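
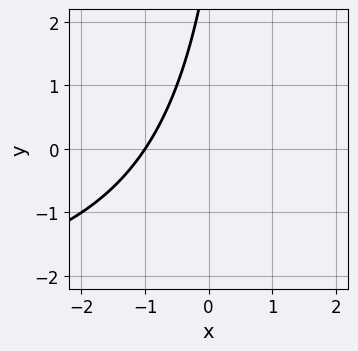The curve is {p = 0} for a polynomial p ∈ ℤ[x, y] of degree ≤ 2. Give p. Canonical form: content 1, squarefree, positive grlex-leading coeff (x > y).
(a) deg p = 2. No degree-1 curve has this shape.
(b) Observable constraints: the curve avoids every integer y-axis point in the box; it crosses the x-axis at the gridline x = -1.
(c) The integer polynomial consistent with all of this is the stated p.

x*y + 3*x - y + 3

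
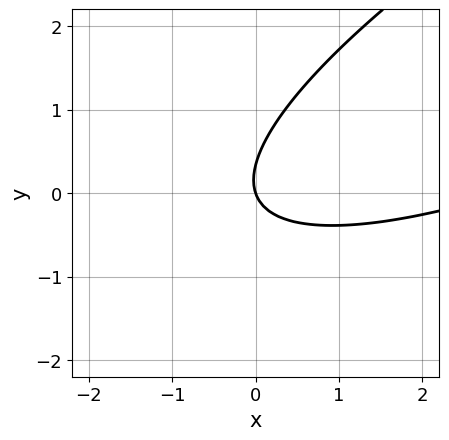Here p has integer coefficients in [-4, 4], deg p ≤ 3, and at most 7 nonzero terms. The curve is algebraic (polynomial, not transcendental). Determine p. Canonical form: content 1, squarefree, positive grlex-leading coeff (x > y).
First, the degree is 2 — the shape is more complex than any degree-1 curve.
Then, checking where it meets the axes: it meets the x-axis at x = 0 (among the integer gridlines); it meets the y-axis at y = 0 (among the integer gridlines).
Finally, solving for integer coefficients yields p as stated.

x^2 - 3*x*y + 3*y^2 - 3*x - y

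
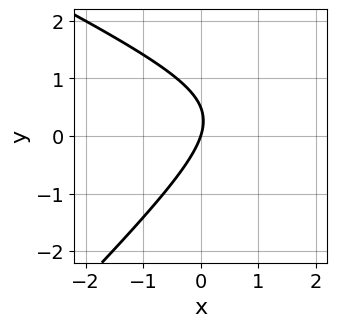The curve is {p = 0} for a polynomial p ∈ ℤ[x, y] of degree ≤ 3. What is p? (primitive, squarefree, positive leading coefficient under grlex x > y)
x^2 + x*y - 2*y^2 - 3*x + y

(a) The degree is 2 — no degree-1 curve has this shape.
(b) Reading off the gridlines: it crosses the y-axis at the gridline y = 0; it crosses the x-axis at the gridline x = 0.
(c) The integer polynomial consistent with all of this is the stated p.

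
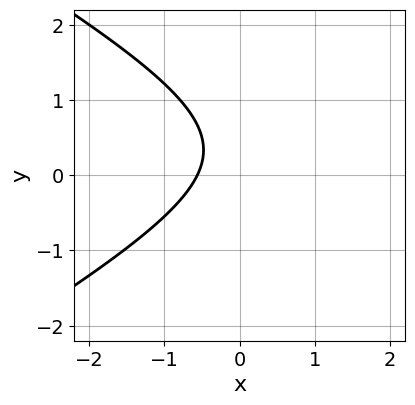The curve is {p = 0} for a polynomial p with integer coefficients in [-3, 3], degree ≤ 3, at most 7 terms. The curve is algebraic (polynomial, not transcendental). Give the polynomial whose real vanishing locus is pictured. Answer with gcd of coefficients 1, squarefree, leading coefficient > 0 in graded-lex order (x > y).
1. deg p = 2.
2. Reading off the gridlines: it misses every integer gridline on the y-axis.
3. Assembling these constraints gives the stated polynomial.

x^2 - 3*y^2 - 3*x + 2*y - 2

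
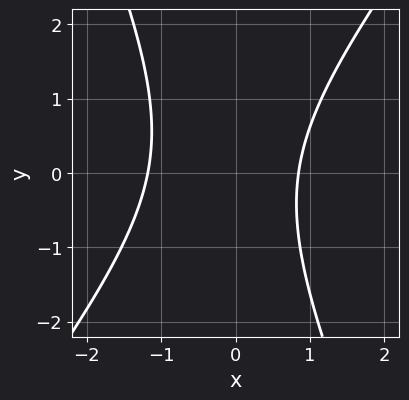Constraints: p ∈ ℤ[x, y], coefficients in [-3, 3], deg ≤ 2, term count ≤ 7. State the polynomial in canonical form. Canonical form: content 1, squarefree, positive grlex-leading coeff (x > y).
(a) The degree is 2 — the shape is more complex than any degree-1 curve.
(b) Checking where it meets the axes: the curve avoids every integer y-axis point in the box.
(c) Together with the visible shape, these determine p as stated.

3*x^2 - x*y - y^2 + x - 3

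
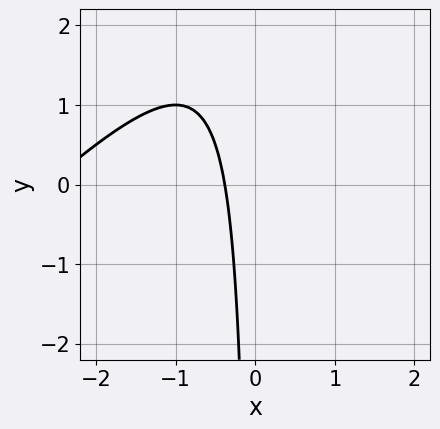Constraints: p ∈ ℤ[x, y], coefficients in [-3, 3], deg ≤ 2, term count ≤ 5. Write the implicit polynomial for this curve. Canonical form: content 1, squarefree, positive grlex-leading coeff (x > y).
(a) The degree is 2 — a generic line meets the curve in up to 2 points.
(b) From the axis intercepts and sections: it misses every integer gridline on the y-axis.
(c) Matching integer coefficients to the picture gives p.

x^2 - x*y + 3*x + 1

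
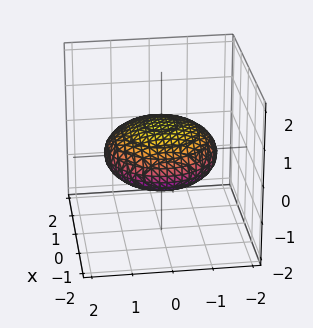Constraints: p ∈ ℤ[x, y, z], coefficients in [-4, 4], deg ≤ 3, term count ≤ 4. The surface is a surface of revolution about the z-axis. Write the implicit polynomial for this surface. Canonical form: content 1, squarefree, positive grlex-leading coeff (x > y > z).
x^2 + y^2 + 3*z^2 - 2

1. deg p = 2. The shape is more complex than any degree-1 surface.
2. By symmetry, every cross-section ⟂ z is a circle, so x, y appear only via x² + y².
3. Against the integer gridlines: a circular section at z = 0 has radius between 1 and 2.
4. Fitting integer coefficients to these (and the overall shape) gives p.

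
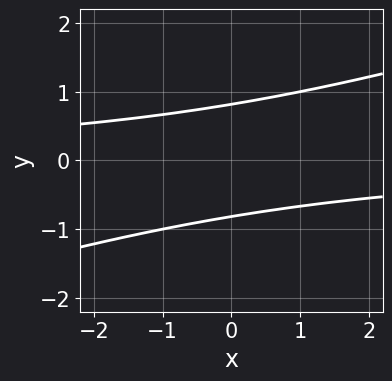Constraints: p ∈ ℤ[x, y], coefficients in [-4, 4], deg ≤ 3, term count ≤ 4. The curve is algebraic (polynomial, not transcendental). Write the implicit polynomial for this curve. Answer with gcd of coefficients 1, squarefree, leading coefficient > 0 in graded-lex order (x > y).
Degree: the shape is more complex than any degree-1 curve, so deg p = 2.
Reading off the gridlines: the curve avoids every integer x-axis point in the box.
Putting this together gives p.

x*y - 3*y^2 + 2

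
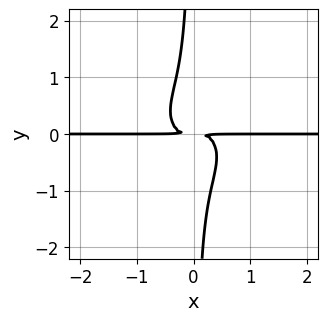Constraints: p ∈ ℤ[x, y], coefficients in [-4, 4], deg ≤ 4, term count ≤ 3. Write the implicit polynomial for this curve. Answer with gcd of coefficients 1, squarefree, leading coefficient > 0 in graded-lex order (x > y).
(a) Degree: no degree-3 curve has this shape, so deg p = 4.
(b) Against the integer gridlines: the visible x-axis segment lies entirely on the curve.
(c) The integer polynomial consistent with all of this is the stated p.

3*x^3*y + 3*x*y^3 + y^2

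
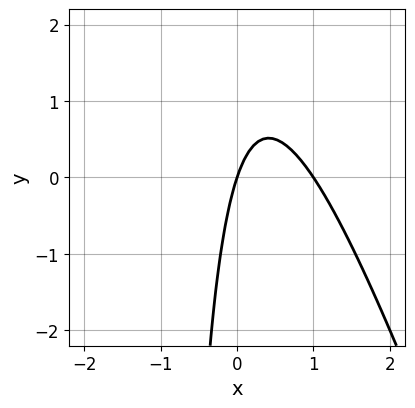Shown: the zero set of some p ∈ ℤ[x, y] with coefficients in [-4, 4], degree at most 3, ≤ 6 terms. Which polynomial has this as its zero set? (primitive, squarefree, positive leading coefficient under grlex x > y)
3*x^2 + x*y - 3*x + y

deg p = 2. The shape is more complex than any degree-1 curve.
Against the integer gridlines: the x-axis gridline crossings are at x ∈ {0, 1}; one y-axis crossing is at y = 0.
These observations pin down the coefficients.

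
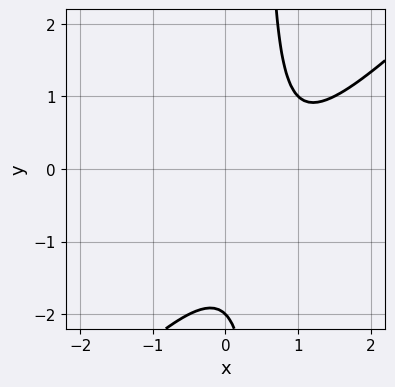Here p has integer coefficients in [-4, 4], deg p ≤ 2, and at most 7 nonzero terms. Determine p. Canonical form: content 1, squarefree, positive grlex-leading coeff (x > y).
2*x^2 - 2*x*y - 3*x + y + 2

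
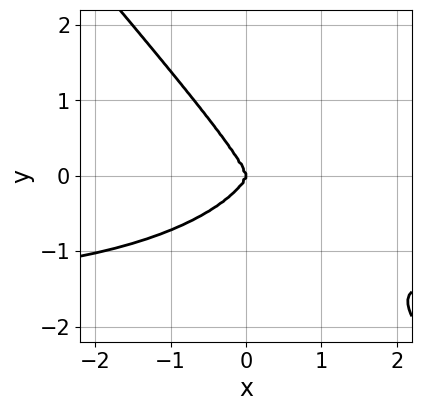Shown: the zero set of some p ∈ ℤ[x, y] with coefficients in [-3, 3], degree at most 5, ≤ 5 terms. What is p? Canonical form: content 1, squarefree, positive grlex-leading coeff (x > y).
2*x^3*y + 2*x*y^3 + 3*y^4 + 3*x^3

(a) deg p = 4. No degree-3 curve has this shape.
(b) From the visible intercepts: it crosses the x-axis at the gridline x = 0; it crosses the y-axis at the gridline y = 0.
(c) Matching integer coefficients to the picture gives p.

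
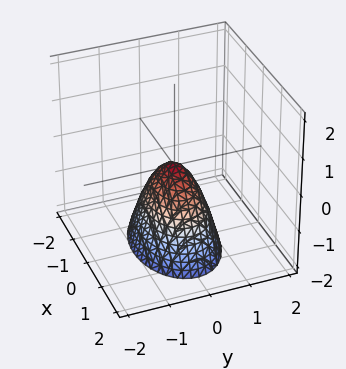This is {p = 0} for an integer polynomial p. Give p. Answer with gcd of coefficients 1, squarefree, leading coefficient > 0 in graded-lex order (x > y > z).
Degree: a single bowl opening along one axis; a quadric, so deg p = 2.
Symmetries: it's symmetric under y → −y, forcing even powers of y; it's symmetric under x → −x, forcing even powers of x.
From the visible intercepts: it crosses the x-axis at the gridline x = 0; it crosses the z-axis at the gridline z = 0.
Putting this together gives p.

x^2 + 2*y^2 + z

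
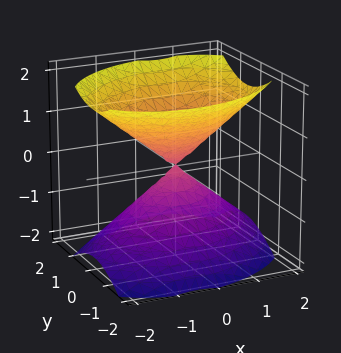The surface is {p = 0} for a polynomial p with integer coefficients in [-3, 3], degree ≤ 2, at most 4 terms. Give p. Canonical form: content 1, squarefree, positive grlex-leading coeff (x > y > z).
2*x^2 - x*y + 3*y^2 - 3*z^2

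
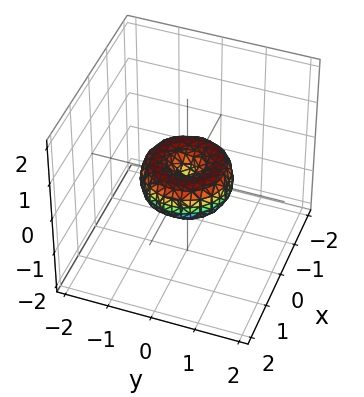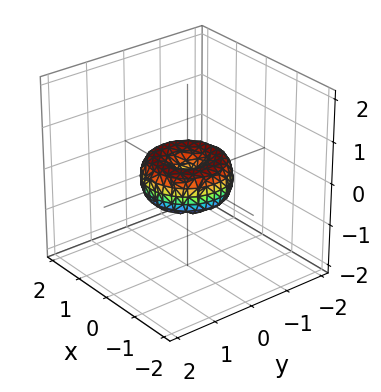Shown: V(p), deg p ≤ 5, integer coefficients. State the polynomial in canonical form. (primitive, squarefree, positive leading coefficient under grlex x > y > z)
x^4 + 2*x^2*y^2 + y^4 - x^2 - y^2 + z^2

(a) Degree: a generic line meets the surface in up to 4 points, so deg p = 4.
(b) Symmetry: every cross-section ⟂ z is a circle, so x, y appear only via x² + y².
(c) Observable constraints: the x-axis gridline crossings are at x ∈ {-1, 0, 1}; it crosses the z-axis at the gridline z = 0; a circular section at z = 0 has radius exactly 1.
(d) These observations pin down the coefficients.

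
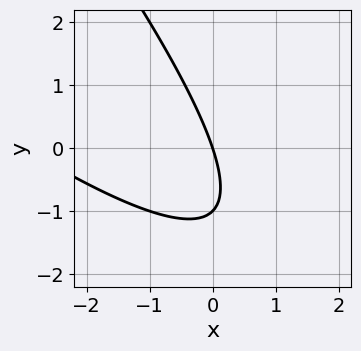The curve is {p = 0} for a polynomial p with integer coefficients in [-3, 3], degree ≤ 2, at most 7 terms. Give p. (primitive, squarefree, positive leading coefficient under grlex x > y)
(a) The degree is 2 — no degree-1 curve has this shape.
(b) Observable constraints: the y-axis gridline crossings are at y ∈ {-1, 0}; it meets the x-axis at x = 0 (among the integer gridlines).
(c) These observations pin down the coefficients.

x^2 + 2*x*y + y^2 + 3*x + y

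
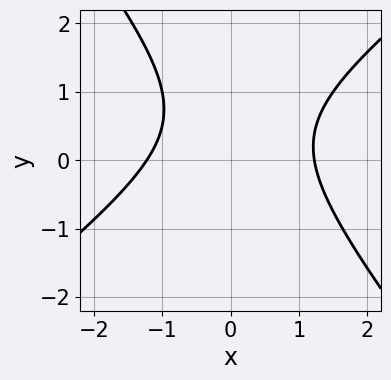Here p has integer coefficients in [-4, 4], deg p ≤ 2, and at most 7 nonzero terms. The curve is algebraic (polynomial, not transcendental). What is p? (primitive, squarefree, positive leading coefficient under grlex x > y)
2*x^2 - x*y - 2*y^2 + 2*y - 3

(a) Degree: the shape is more complex than any degree-1 curve, so deg p = 2.
(b) Observable constraints: it misses every integer gridline on the y-axis.
(c) These observations pin down the coefficients.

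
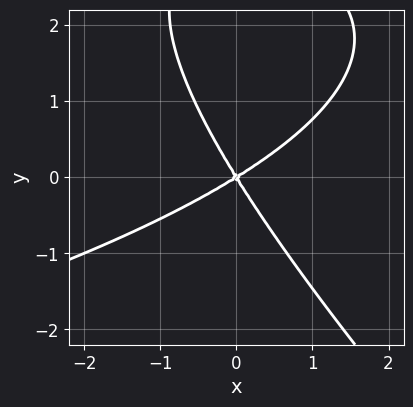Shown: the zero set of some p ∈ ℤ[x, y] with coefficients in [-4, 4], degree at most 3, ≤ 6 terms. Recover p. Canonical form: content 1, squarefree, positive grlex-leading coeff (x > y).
x*y^2 + y^3 + 3*x^2 - 3*x*y - 3*y^2

1. deg p = 3. A generic line meets the curve in up to 3 points.
2. Reading off the gridlines: it crosses the x-axis at the gridline x = 0; one y-axis crossing is at y = 0.
3. The integer polynomial consistent with all of this is the stated p.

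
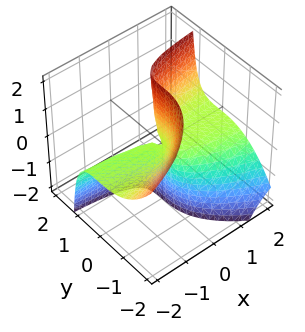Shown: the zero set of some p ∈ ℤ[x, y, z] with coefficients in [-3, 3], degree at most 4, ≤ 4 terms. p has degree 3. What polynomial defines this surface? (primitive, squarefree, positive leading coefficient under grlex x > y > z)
2*x*y*z + 2*y^3 - 3*x*z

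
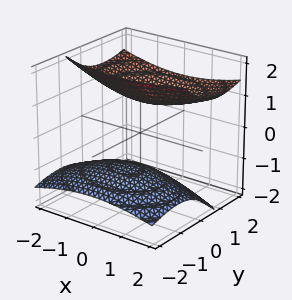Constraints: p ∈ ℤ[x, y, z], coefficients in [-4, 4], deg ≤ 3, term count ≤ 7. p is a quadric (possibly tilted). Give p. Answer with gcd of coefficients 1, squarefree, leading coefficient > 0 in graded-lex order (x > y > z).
First, there are 2 components. They look like related sheets of one shape, so recover p as a whole.
Then, degree: a generic line meets the surface in up to 2 points, so deg p = 2.
Then, checking where it meets the axes: the surface avoids every integer y-axis point in the box; among the integer gridlines, it crosses the z-axis at z ∈ {-1, 1}; the surface avoids every integer x-axis point in the box.
Finally, matching integer coefficients to the picture gives p.

x^2 + 2*y^2 - 3*y*z - 3*z^2 + 3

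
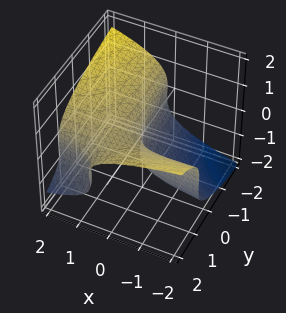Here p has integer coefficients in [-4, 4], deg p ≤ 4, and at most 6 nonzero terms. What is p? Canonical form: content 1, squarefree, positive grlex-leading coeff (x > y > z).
3*z^3 + 3*x*y + 2*z^2 - 3*x - y

First, degree: the shape is more complex than any degree-2 surface, so deg p = 3.
Next, from the visible intercepts: it meets the z-axis at z = 0 (among the integer gridlines); it crosses the y-axis at the gridline y = 0.
Finally, matching integer coefficients to the picture gives p.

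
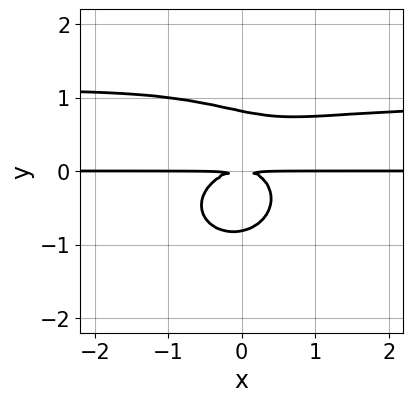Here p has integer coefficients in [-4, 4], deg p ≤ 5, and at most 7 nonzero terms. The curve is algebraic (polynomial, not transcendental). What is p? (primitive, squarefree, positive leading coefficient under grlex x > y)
1. Degree: the shape is more complex than any degree-3 curve, so deg p = 4.
2. Against the integer gridlines: every point of the x-axis in the box is on the curve.
3. Assembling these constraints gives the stated polynomial.

2*x^2*y^2 + 3*y^4 - 2*x^2*y + x*y^2 - 2*y^2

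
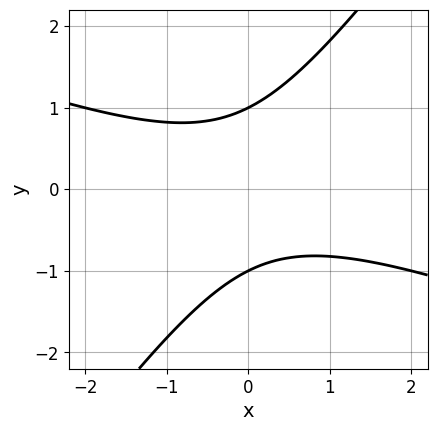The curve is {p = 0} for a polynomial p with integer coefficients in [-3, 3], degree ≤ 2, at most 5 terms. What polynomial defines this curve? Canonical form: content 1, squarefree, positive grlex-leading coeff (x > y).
x^2 + 2*x*y - 2*y^2 + 2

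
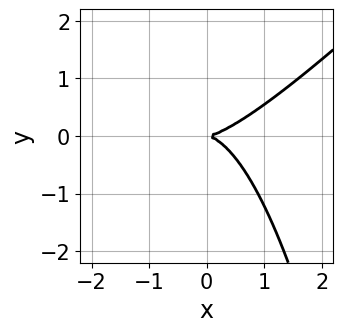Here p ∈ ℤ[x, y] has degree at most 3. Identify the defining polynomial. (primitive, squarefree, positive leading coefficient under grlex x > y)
2*x^3 - 2*x^2*y - 3*y^2

First, degree: the shape is more complex than any degree-2 curve, so deg p = 3.
Then, from the visible intercepts: it crosses the x-axis at the gridline x = 0; one y-axis crossing is at y = 0.
Finally, these observations pin down the coefficients.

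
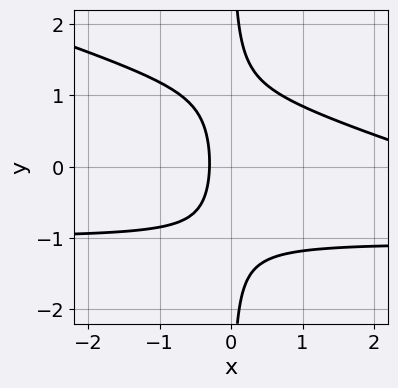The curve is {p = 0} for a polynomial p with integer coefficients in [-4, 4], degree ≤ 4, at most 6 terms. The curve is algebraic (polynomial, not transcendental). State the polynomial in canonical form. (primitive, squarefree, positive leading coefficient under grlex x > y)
The degree is 3 — a generic line meets the curve in up to 3 points.
From the visible intercepts: it misses every integer gridline on the y-axis.
These observations pin down the coefficients.

x^2*y + 3*x*y^2 + x^2 - 3*x - 1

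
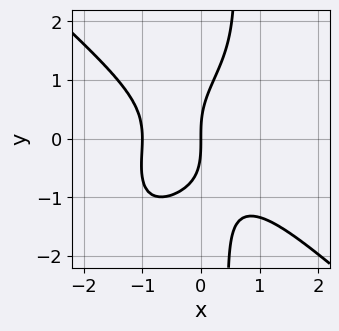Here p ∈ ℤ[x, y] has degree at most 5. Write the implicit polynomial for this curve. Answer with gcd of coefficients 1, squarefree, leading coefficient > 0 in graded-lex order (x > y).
First, degree: the shape is more complex than any degree-3 curve, so deg p = 4.
Then, observable constraints: one y-axis crossing is at y = 0; the x-axis gridline crossings are at x ∈ {-1, 0}.
Finally, fitting integer coefficients to these (and the overall shape) gives p.

3*x^4 - 2*x^2*y^2 + 2*x*y^3 - y^3 + 3*x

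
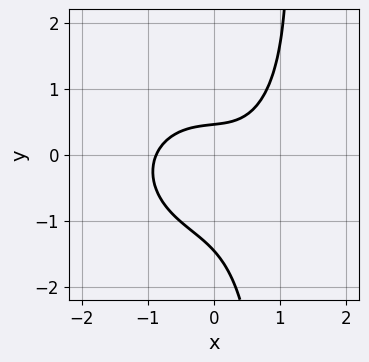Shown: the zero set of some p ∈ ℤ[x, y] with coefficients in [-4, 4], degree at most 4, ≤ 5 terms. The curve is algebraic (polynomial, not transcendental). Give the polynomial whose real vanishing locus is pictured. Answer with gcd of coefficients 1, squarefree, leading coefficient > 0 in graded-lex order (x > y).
3*x^3 + 3*x*y^2 - 3*y^2 - 3*y + 2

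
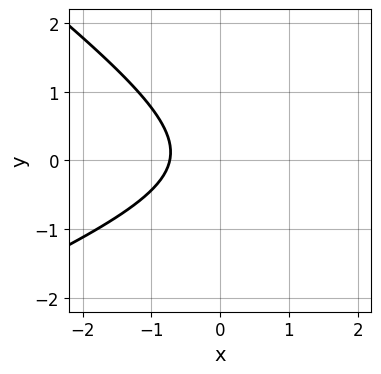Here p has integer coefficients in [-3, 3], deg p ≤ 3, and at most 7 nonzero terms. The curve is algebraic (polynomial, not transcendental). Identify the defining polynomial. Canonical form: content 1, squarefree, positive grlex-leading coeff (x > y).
The degree is 2 — no degree-1 curve has this shape.
Checking where it meets the axes: no y-intercept at any integer in the box.
The integer polynomial consistent with all of this is the stated p.

x^2 - x*y - 3*y^2 - 2*x - 2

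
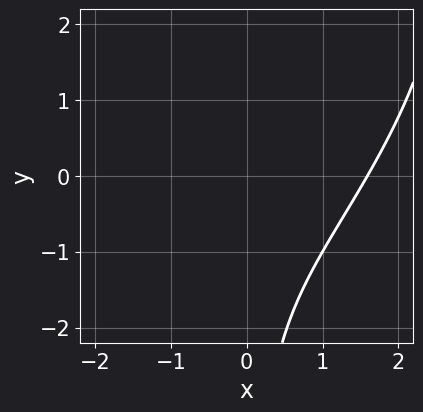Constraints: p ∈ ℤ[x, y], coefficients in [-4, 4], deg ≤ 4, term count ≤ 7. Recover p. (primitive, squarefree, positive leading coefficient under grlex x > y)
2*x^3 - 2*x^2*y + x*y^2 - 2*x^2 - 3

(a) Degree: no degree-2 curve has this shape, so deg p = 3.
(b) Checking where it meets the axes: the curve avoids every integer y-axis point in the box.
(c) These observations pin down the coefficients.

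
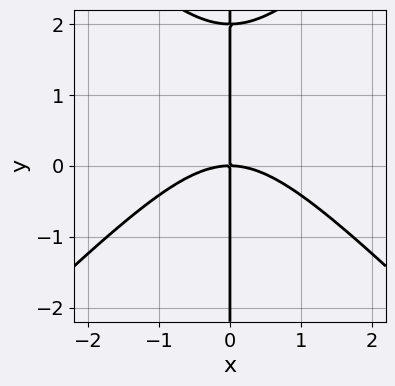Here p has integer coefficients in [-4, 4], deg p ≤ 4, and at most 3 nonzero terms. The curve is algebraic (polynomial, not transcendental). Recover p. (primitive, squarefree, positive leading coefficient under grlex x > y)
(a) Degree: a generic line meets the curve in up to 3 points, so deg p = 3.
(b) Checking where it meets the axes: it meets the x-axis at x = 0 (among the integer gridlines); the visible y-axis segment lies entirely on the curve.
(c) Fitting integer coefficients to these (and the overall shape) gives p.

x^3 - x*y^2 + 2*x*y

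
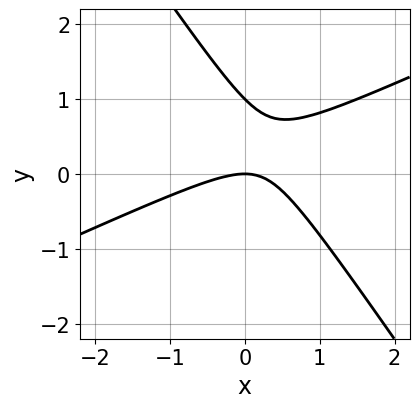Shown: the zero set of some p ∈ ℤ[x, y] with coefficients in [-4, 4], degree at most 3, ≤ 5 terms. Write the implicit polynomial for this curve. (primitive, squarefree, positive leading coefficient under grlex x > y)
2*x^2 - 3*x*y - 3*y^2 + 3*y

deg p = 2.
From the visible intercepts: the y-axis gridline crossings are at y ∈ {0, 1}; it crosses the x-axis at the gridline x = 0.
The integer polynomial consistent with all of this is the stated p.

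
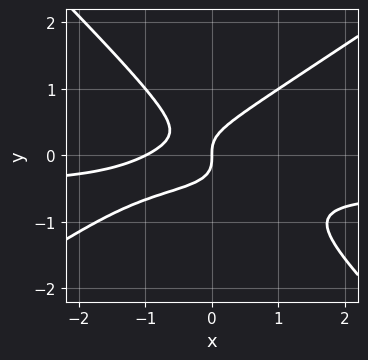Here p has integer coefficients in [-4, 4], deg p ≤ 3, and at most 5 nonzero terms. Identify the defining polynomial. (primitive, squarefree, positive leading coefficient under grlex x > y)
(a) deg p = 3. A generic line meets the curve in up to 3 points.
(b) Observable constraints: among the integer gridlines, it crosses the x-axis at x ∈ {-1, 0}; it meets the y-axis at y = 0 (among the integer gridlines).
(c) Matching integer coefficients to the picture gives p.

2*x^2*y - x*y^2 - 3*y^3 + x^2 + x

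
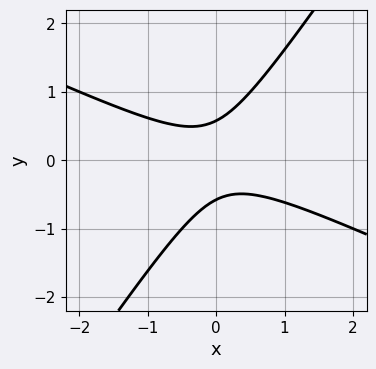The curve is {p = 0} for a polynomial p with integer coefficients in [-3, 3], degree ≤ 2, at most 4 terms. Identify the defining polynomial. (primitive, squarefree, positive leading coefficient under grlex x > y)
(a) deg p = 2. No degree-1 curve has this shape.
(b) Reading off the gridlines: the curve avoids every integer x-axis point in the box.
(c) Solving for integer coefficients yields p as stated.

2*x^2 + 3*x*y - 3*y^2 + 1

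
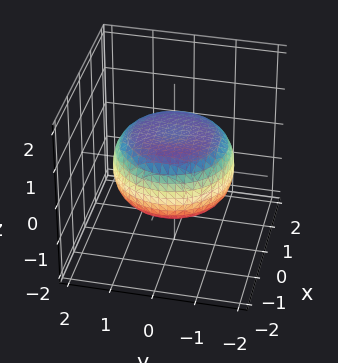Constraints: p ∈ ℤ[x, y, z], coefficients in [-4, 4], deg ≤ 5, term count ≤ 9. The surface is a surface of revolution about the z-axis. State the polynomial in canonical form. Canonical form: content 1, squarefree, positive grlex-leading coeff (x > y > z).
The degree is 4 — the shape is more complex than any degree-3 surface.
Symmetry: the surface is invariant under rotation about z: p = q(x² + y², z).
From the axis intercepts and sections: a circular section at z = 0 has radius between 1 and 2.
These observations pin down the coefficients.

x^4 + 2*x^2*y^2 + y^4 - x^2 - y^2 + 3*z^2 - 2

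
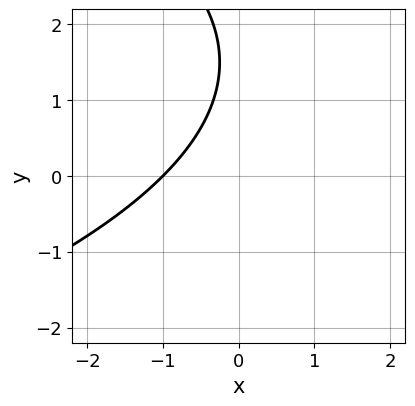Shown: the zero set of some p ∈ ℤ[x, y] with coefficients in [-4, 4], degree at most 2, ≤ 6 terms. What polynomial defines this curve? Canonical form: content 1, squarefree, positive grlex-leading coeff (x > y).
y^2 + 3*x - 3*y + 3

1. deg p = 2. A generic line meets the curve in up to 2 points.
2. From the axis intercepts and sections: it misses every integer gridline on the y-axis; it meets the x-axis at x = -1 (among the integer gridlines).
3. Solving for integer coefficients yields p as stated.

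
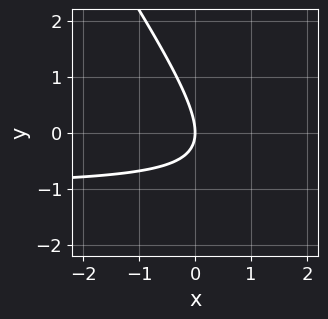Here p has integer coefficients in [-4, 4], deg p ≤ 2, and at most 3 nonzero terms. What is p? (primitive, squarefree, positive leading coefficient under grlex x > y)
1. deg p = 2. The shape is more complex than any degree-1 curve.
2. Reading off the gridlines: it meets the y-axis at y = 0 (among the integer gridlines); one x-axis crossing is at x = 0.
3. Matching integer coefficients to the picture gives p.

3*x*y + 2*y^2 + 3*x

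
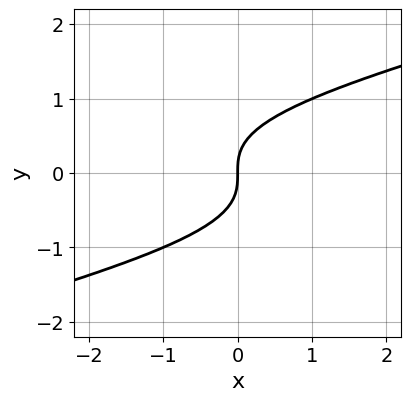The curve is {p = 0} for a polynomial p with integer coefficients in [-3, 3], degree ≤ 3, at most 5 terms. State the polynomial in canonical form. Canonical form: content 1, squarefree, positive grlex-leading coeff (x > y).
x*y^2 - 3*y^3 + 2*x

1. The degree is 3 — a generic line meets the curve in up to 3 points.
2. From the axis intercepts and sections: one y-axis crossing is at y = 0; one x-axis crossing is at x = 0.
3. Fitting integer coefficients to these (and the overall shape) gives p.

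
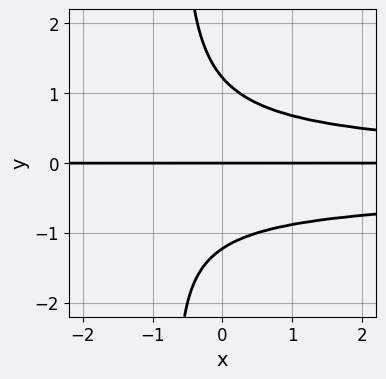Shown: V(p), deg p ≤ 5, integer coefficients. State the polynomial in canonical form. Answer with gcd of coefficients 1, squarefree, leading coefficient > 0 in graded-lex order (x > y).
3*x*y^3 + x*y^2 + 2*y^3 - 3*y

deg p = 4.
Observable constraints: one y-axis crossing is at y = 0; the visible x-axis segment lies entirely on the curve.
Putting this together gives p.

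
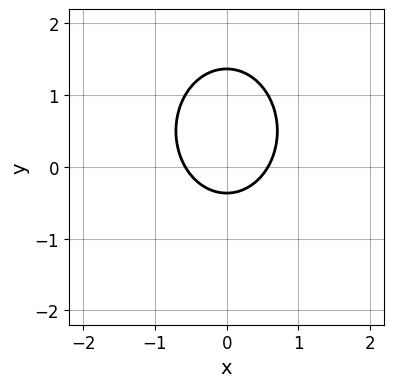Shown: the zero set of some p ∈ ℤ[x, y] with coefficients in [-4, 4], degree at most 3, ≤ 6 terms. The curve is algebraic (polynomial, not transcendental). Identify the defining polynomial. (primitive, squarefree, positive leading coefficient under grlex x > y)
3*x^2 + 2*y^2 - 2*y - 1

First, degree: no degree-1 curve has this shape, so deg p = 2.
Then, symmetries: mirror symmetry x ↦ −x ⇒ only even powers of x.
Finally, matching integer coefficients to the picture gives p.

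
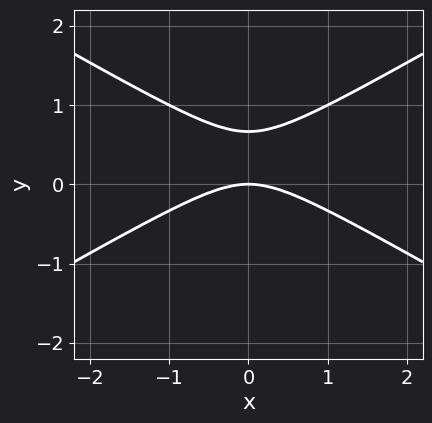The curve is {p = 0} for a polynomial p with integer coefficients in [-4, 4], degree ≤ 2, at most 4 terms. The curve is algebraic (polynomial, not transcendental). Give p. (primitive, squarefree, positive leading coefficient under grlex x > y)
(a) deg p = 2. The shape is more complex than any degree-1 curve.
(b) Symmetries: it's symmetric under x → −x, forcing even powers of x.
(c) Reading off the gridlines: it crosses the y-axis at the gridline y = 0; one x-axis crossing is at x = 0.
(d) Putting this together gives p.

x^2 - 3*y^2 + 2*y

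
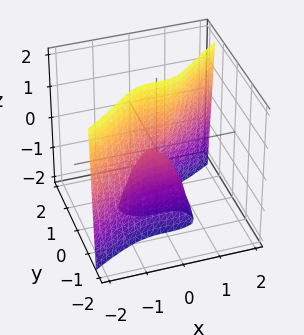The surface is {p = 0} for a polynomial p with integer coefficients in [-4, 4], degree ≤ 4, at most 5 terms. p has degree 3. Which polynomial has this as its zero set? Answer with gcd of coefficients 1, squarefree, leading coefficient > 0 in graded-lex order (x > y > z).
First, deg p = 3. No degree-2 surface has this shape.
Next, checking where it meets the axes: every point of the z-axis in the box is on the surface; one y-axis crossing is at y = 0; it crosses the x-axis at the gridline x = 0.
Finally, matching integer coefficients to the picture gives p.

x^3 - 3*y^3 - y*z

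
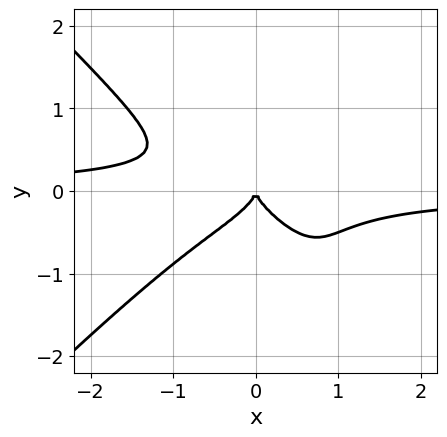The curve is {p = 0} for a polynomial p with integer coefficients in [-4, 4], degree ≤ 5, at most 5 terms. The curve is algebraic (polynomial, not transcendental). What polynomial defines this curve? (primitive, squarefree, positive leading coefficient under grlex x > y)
1. Degree: a generic line meets the curve in up to 4 points, so deg p = 4.
2. From the visible intercepts: it crosses the y-axis at the gridline y = 0; it crosses the x-axis at the gridline x = 0.
3. These observations pin down the coefficients.

2*x^3*y - 2*x*y^3 + 2*y^3 + x^2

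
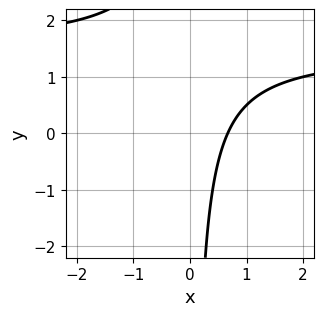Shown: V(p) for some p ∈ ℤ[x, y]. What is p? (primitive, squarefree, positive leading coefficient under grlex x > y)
First, the degree is 2 — a generic line meets the curve in up to 2 points.
Then, checking where it meets the axes: it misses every integer gridline on the y-axis.
Finally, these observations pin down the coefficients.

2*x*y - 3*x + 2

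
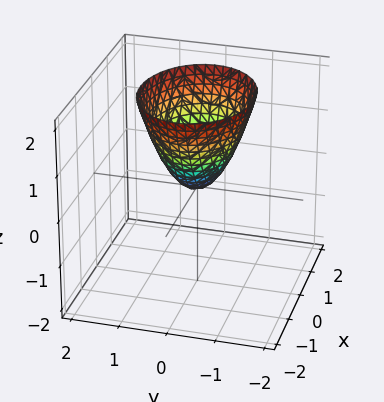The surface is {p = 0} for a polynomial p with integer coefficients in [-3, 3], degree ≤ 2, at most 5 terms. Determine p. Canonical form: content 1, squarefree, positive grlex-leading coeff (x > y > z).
2*x^2 + 3*y^2 - 2*z

1. Degree: a single bowl opening along one axis; a quadric, so deg p = 2.
2. Symmetries: the x ↦ −x reflection is a symmetry, so x appears only in even powers; it's symmetric under y → −y, forcing even powers of y.
3. From the axis intercepts and sections: it meets the z-axis at z = 0 (among the integer gridlines); one x-axis crossing is at x = 0; one y-axis crossing is at y = 0.
4. Matching integer coefficients to the picture gives p.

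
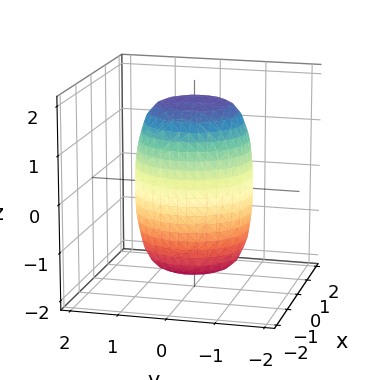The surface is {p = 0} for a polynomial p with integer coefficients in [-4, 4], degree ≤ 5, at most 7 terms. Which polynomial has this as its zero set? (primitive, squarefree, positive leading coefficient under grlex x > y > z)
2*x^4 + 4*x^2*y^2 + 2*y^4 - x^2 - y^2 + z^2 - 3

First, degree: no degree-3 surface has this shape, so deg p = 4.
Next, by symmetry, every cross-section ⟂ z is a circle, so x, y appear only via x² + y².
Then, observable constraints: a circular section at z = 0 has radius between 1 and 2.
Finally, assembling these constraints gives the stated polynomial.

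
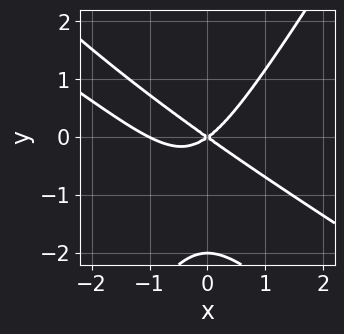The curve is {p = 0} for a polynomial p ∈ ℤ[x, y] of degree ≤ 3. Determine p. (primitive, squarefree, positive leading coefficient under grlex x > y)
x^3 + 2*x^2*y - y^3 + x^2 - 2*y^2

The degree is 3 — the shape is more complex than any degree-2 curve.
Checking where it meets the axes: among the integer gridlines, it crosses the y-axis at y ∈ {-2, 0}; among the integer gridlines, it crosses the x-axis at x ∈ {-1, 0}.
Putting this together gives p.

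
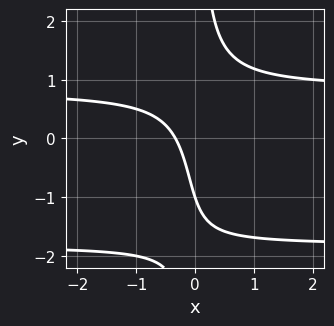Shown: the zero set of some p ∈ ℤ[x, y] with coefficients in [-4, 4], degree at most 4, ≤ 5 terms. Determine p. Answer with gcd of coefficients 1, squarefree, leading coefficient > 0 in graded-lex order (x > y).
2*x*y^2 + 2*x*y - 3*x - y - 1

1. Degree: no degree-2 curve has this shape, so deg p = 3.
2. From the visible intercepts: it meets the y-axis at y = -1 (among the integer gridlines).
3. Matching integer coefficients to the picture gives p.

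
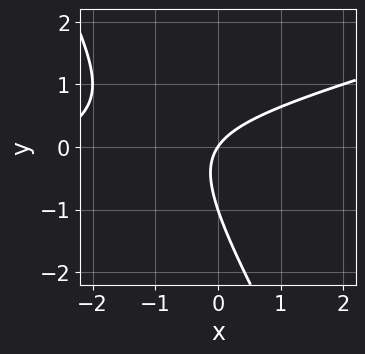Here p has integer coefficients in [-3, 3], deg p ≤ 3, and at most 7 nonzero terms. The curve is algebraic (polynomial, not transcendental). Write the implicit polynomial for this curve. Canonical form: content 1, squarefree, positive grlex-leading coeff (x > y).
Degree: the shape is more complex than any degree-1 curve, so deg p = 2.
From the axis intercepts and sections: the y-axis gridline crossings are at y ∈ {-1, 0}; it crosses the x-axis at the gridline x = 0.
Matching integer coefficients to the picture gives p.

x^2 - 3*x*y - 2*y^2 + 3*x - 2*y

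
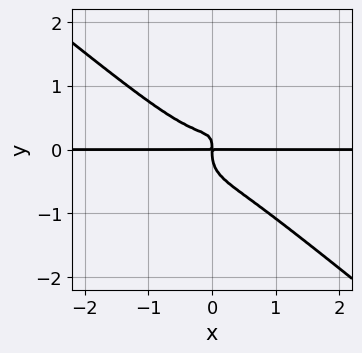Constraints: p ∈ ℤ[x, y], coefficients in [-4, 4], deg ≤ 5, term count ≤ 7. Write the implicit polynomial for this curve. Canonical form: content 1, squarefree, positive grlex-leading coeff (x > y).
(a) deg p = 4.
(b) Observable constraints: every point of the x-axis in the box is on the curve.
(c) Solving for integer coefficients yields p as stated.

3*x^3*y - 2*x*y^3 + 3*y^4 - 2*x*y^2 + x*y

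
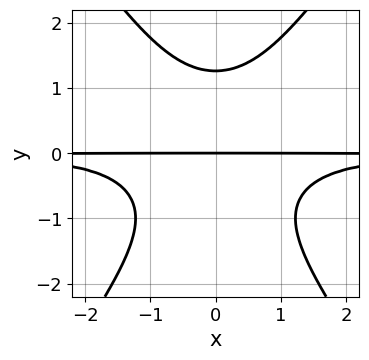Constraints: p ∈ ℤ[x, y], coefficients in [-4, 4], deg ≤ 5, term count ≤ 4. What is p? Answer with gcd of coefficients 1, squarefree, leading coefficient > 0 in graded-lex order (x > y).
2*x^2*y^2 - y^4 + 2*y

1. deg p = 4. No degree-3 curve has this shape.
2. Symmetries: the x ↦ −x reflection is a symmetry, so x appears only in even powers.
3. Reading off the gridlines: one y-axis crossing is at y = 0; the visible x-axis segment lies entirely on the curve.
4. Assembling these constraints gives the stated polynomial.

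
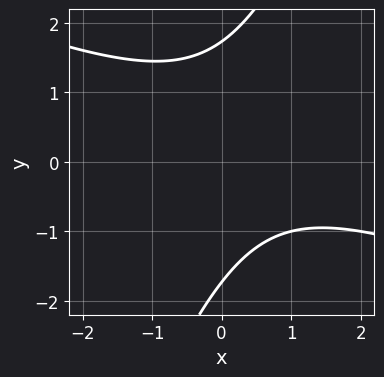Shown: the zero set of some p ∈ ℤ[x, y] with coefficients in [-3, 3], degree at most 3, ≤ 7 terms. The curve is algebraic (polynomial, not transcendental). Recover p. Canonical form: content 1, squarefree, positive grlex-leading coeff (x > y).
(a) Degree: no degree-1 curve has this shape, so deg p = 2.
(b) Against the integer gridlines: no x-intercept at any integer in the box.
(c) Putting this together gives p.

x^2 + 2*x*y - y^2 - x + 3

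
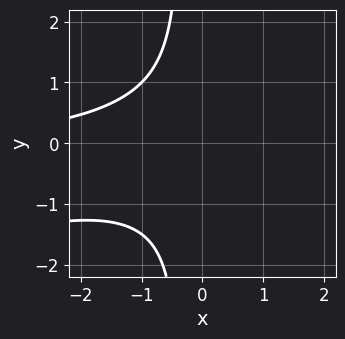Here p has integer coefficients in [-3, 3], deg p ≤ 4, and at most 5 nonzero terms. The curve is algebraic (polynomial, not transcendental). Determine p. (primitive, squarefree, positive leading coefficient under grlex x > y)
(a) The degree is 3 — a generic line meets the curve in up to 3 points.
(b) Observable constraints: no y-intercept at any integer in the box; it misses every integer gridline on the x-axis.
(c) Putting this together gives p.

x^2*y - 3*x*y^2 - y^2 - 3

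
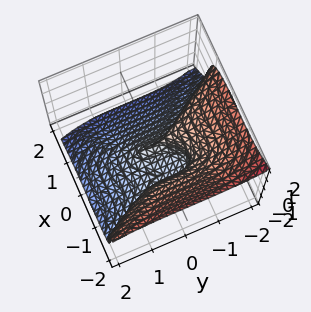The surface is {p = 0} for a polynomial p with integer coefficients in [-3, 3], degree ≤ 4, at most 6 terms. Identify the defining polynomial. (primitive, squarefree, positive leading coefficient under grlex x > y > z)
3*x^3 + y^3 + 3*z^3 + 3*x^2

1. The degree is 3 — the shape is more complex than any degree-2 surface.
2. Against the integer gridlines: it crosses the z-axis at the gridline z = 0; the x-axis gridline crossings are at x ∈ {-1, 0}; it meets the y-axis at y = 0 (among the integer gridlines).
3. Fitting integer coefficients to these (and the overall shape) gives p.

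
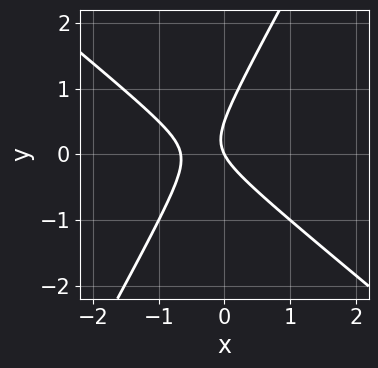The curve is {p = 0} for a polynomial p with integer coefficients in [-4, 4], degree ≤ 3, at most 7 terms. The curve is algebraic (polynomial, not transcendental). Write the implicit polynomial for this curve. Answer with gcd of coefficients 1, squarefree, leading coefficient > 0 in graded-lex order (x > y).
3*x^2 + 2*x*y - 2*y^2 + 2*x + y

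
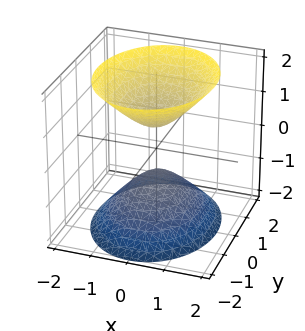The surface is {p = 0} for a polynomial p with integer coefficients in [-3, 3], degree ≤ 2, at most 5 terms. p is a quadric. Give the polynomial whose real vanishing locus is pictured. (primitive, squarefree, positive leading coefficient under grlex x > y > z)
1. There are 2 components. Treating them together as one polynomial.
2. Degree: two sheets facing apart; a quadric, so deg p = 2.
3. Symmetries: it's symmetric under z → −z, forcing even powers of z; it's symmetric under y → −y, forcing even powers of y; it's symmetric under x → −x, forcing even powers of x.
4. Reading off the gridlines: the surface avoids every integer y-axis point in the box; no x-intercept at any integer in the box.
5. Assembling these constraints gives the stated polynomial.

3*x^2 + 2*y^2 - 2*z^2 + 1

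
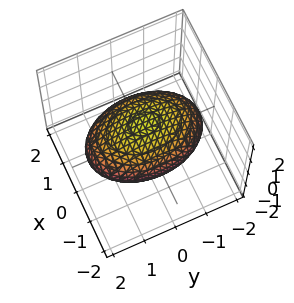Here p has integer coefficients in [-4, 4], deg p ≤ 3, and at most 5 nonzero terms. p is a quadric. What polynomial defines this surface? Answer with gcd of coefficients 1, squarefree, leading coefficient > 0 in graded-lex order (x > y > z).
First, deg p = 2.
Then, symmetries: it's symmetric under y → −y, forcing even powers of y; it's symmetric under z → −z, forcing even powers of z; mirror symmetry x ↦ −x ⇒ only even powers of x.
Then, from the axis intercepts and sections: among the integer gridlines, it crosses the z-axis at z ∈ {-1, 1}.
Finally, fitting integer coefficients to these (and the overall shape) gives p.

2*x^2 + y^2 + 3*z^2 - 3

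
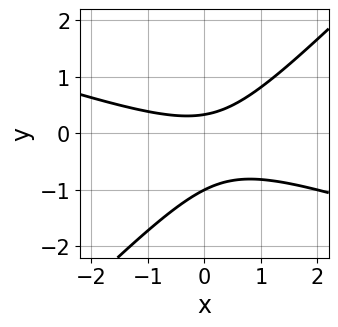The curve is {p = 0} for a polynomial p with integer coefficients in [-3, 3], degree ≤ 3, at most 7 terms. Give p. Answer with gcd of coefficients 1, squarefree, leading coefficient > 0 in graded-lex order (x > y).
x^2 + 2*x*y - 3*y^2 - 2*y + 1

1. deg p = 2.
2. From the axis intercepts and sections: it meets the y-axis at y = -1 (among the integer gridlines); it misses every integer gridline on the x-axis.
3. Assembling these constraints gives the stated polynomial.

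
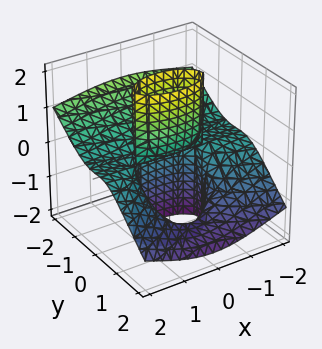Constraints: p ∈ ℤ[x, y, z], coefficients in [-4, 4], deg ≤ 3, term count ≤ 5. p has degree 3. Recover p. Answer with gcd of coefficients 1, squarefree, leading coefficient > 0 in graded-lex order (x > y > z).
x^2*z + 2*y^3 + 3*y^2*z + y^2 - z

deg p = 3. A generic line meets the surface in up to 3 points.
Observable constraints: one y-axis crossing is at y = 0; it crosses the z-axis at the gridline z = 0; every point of the x-axis in the box is on the surface.
These observations pin down the coefficients.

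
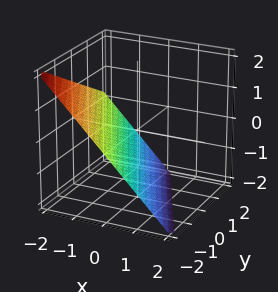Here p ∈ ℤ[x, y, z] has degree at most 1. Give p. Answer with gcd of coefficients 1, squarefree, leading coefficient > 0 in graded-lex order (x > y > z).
The degree is 1 — the surface is flat (a plane).
Against the integer gridlines: one x-axis crossing is at x = -1; it meets the z-axis at z = -1 (among the integer gridlines); one y-axis crossing is at y = -2.
The integer polynomial consistent with all of this is the stated p.

2*x + y + 2*z + 2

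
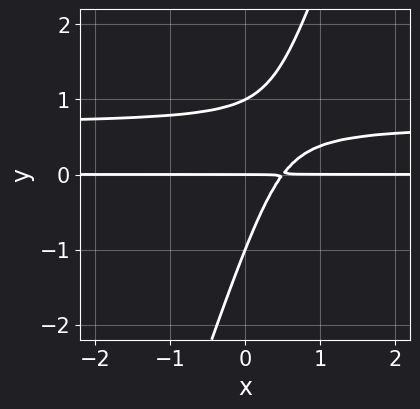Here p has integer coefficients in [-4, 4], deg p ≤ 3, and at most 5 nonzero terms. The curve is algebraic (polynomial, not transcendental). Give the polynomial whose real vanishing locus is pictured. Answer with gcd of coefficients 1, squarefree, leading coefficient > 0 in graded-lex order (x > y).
3*x*y^2 - y^3 - 2*x*y + y

First, deg p = 3. A generic line meets the curve in up to 3 points.
Next, against the integer gridlines: the visible x-axis segment lies entirely on the curve; the y-axis gridline crossings are at y ∈ {-1, 0, 1}.
Finally, fitting integer coefficients to these (and the overall shape) gives p.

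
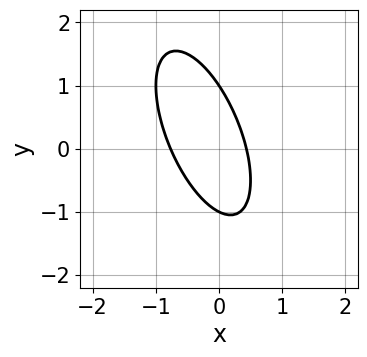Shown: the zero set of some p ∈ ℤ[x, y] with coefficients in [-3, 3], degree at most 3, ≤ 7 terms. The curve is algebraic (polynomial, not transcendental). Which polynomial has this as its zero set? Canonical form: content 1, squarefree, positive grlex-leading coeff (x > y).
3*x^2 + 2*x*y + y^2 + x - 1

First, the degree is 2 — the shape is more complex than any degree-1 curve.
Then, from the visible intercepts: among the integer gridlines, it crosses the y-axis at y ∈ {-1, 1}.
Finally, the integer polynomial consistent with all of this is the stated p.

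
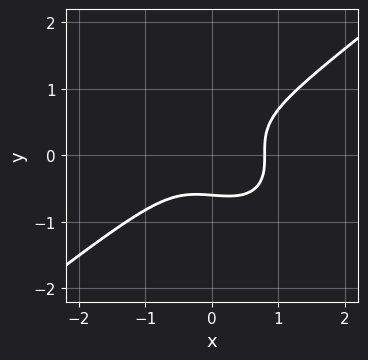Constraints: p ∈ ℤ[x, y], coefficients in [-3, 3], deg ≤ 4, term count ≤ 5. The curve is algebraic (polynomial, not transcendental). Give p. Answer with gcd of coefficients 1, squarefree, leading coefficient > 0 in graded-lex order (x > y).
2*x^3 - x*y^2 - 3*y^3 + y^2 - 1

1. The degree is 3 — the shape is more complex than any degree-2 curve.
2. Matching integer coefficients to the picture gives p.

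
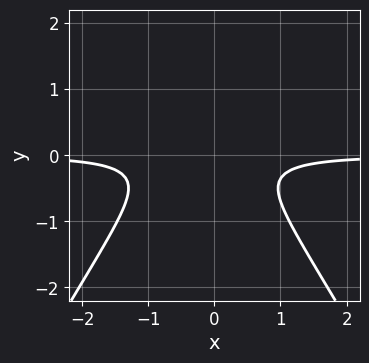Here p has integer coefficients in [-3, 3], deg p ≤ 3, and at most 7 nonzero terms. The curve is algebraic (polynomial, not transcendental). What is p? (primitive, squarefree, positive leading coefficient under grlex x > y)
Degree: no degree-2 curve has this shape, so deg p = 3.
Checking where it meets the axes: no y-intercept at any integer in the box; no x-intercept at any integer in the box.
Fitting integer coefficients to these (and the overall shape) gives p.

3*x^2*y - y^3 + x*y + 3*y^2 + 1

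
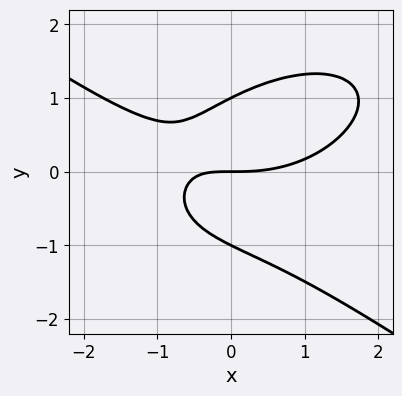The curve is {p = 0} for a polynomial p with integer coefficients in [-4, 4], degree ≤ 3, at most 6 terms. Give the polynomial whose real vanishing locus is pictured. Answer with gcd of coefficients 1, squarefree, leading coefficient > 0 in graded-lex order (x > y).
x^3 + 3*y^3 - 3*x*y - 3*y

deg p = 3.
Checking where it meets the axes: among the integer gridlines, it crosses the y-axis at y ∈ {-1, 0, 1}; one x-axis crossing is at x = 0.
Matching integer coefficients to the picture gives p.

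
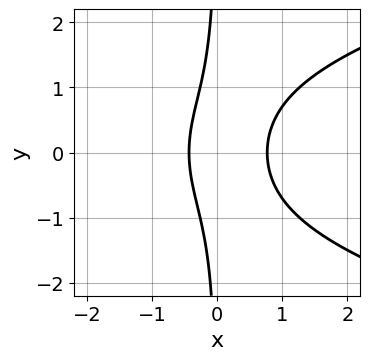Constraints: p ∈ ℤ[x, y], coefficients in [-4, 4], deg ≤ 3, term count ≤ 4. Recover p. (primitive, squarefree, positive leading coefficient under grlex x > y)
2*x*y^2 - 3*x^2 + x + 1

1. deg p = 3. The shape is more complex than any degree-2 curve.
2. Symmetries: the y ↦ −y reflection is a symmetry, so y appears only in even powers.
3. From the axis intercepts and sections: the curve avoids every integer y-axis point in the box.
4. Assembling these constraints gives the stated polynomial.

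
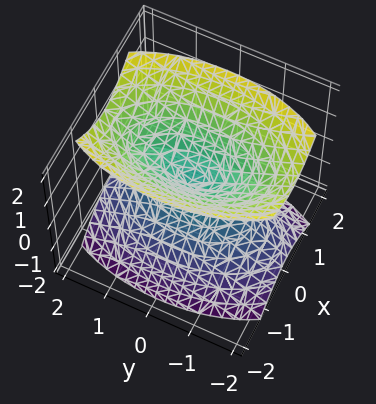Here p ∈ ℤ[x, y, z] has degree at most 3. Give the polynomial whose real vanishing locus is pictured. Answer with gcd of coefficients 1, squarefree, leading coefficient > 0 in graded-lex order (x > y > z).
3*x^2 + y^2 - 2*z^2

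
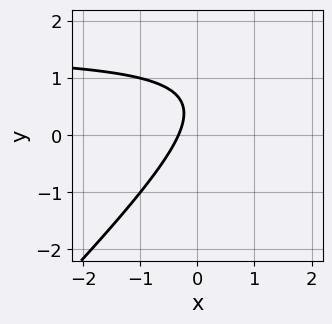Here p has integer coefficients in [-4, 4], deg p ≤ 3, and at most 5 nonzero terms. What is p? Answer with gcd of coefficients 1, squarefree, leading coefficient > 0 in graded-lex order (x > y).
2*x*y - 2*y^2 - 3*x + 2*y - 1

(a) The degree is 2 — a generic line meets the curve in up to 2 points.
(b) Against the integer gridlines: no y-intercept at any integer in the box.
(c) These observations pin down the coefficients.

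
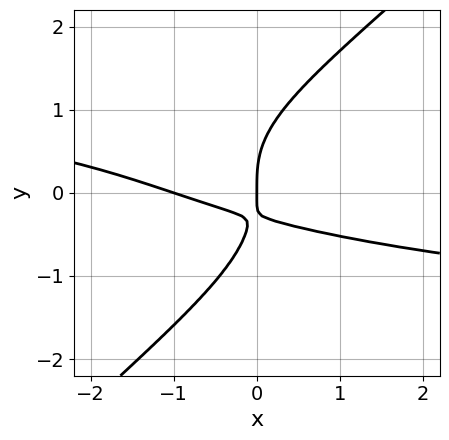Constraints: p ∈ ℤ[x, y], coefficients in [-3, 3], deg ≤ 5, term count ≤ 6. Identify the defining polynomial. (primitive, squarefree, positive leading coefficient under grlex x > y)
2*x*y^3 - 2*y^4 + x^2 + 3*x*y + x

First, deg p = 4.
Then, observable constraints: the x-axis gridline crossings are at x ∈ {-1, 0}; one y-axis crossing is at y = 0.
Finally, the integer polynomial consistent with all of this is the stated p.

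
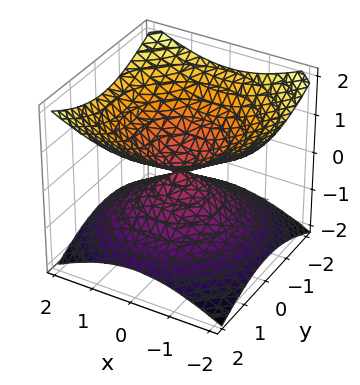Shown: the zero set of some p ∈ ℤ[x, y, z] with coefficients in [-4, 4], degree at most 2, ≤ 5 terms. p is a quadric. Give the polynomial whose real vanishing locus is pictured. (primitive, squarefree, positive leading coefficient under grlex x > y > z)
x^2 + y^2 - 2*z^2

deg p = 2. Two nappes meeting at a single point; a quadric.
By symmetry, the surface is invariant under rotation about z: p = q(x² + y², z); mirror symmetry z ↦ −z ⇒ only even powers of z.
From the axis intercepts and sections: it crosses the y-axis at the gridline y = 0; a circular section at z = -1 has radius between 1 and 2; it crosses the z-axis at the gridline z = 0.
Together with the visible shape, these determine p as stated.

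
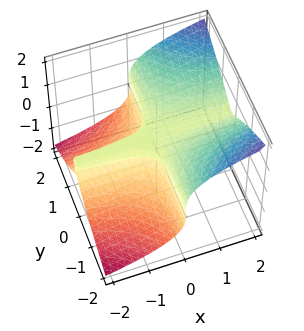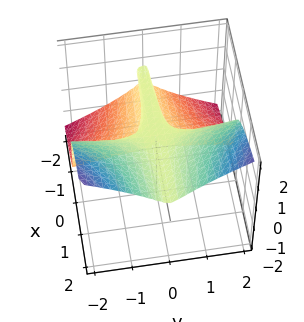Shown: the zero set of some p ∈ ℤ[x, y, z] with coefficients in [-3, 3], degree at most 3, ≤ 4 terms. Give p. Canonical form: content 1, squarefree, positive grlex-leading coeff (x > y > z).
1. Degree: no degree-2 surface has this shape, so deg p = 3.
2. From the visible intercepts: the visible y-axis segment lies entirely on the surface; the visible x-axis segment lies entirely on the surface.
3. Assembling these constraints gives the stated polynomial.

2*x*y^2 - 3*z^3 + 2*z^2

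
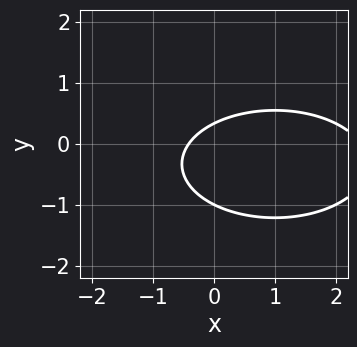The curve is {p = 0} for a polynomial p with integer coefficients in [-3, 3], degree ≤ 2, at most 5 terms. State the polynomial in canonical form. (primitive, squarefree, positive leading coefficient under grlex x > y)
1. Degree: no degree-1 curve has this shape, so deg p = 2.
2. Checking where it meets the axes: one y-axis crossing is at y = -1.
3. Putting this together gives p.

x^2 + 3*y^2 - 2*x + 2*y - 1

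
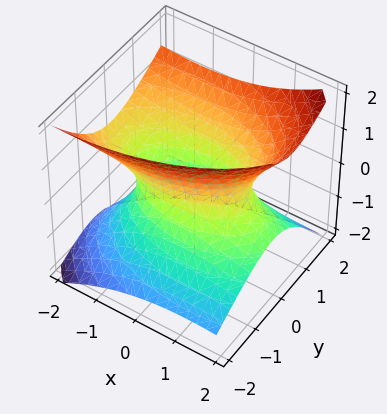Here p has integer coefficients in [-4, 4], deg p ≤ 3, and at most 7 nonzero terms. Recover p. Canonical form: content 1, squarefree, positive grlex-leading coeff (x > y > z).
x^2 + 2*x*z + 3*y^2 - 2*y*z - 3*z^2 - 2

deg p = 2.
From the visible intercepts: no z-intercept at any integer in the box.
Assembling these constraints gives the stated polynomial.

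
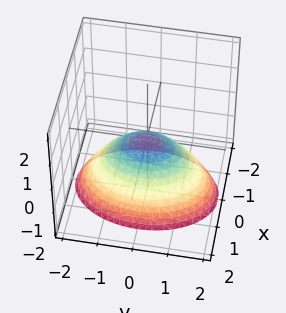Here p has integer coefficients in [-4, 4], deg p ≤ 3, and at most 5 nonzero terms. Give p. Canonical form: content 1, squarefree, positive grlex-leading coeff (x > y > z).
1. Degree: a single bowl opening along one axis; a quadric, so deg p = 2.
2. Symmetries: it's symmetric under y → −y, forcing even powers of y; the x ↦ −x reflection is a symmetry, so x appears only in even powers.
3. From the axis intercepts and sections: one y-axis crossing is at y = 0; one z-axis crossing is at z = 0; it meets the x-axis at x = 0 (among the integer gridlines).
4. Putting this together gives p.

2*x^2 + y^2 + 2*z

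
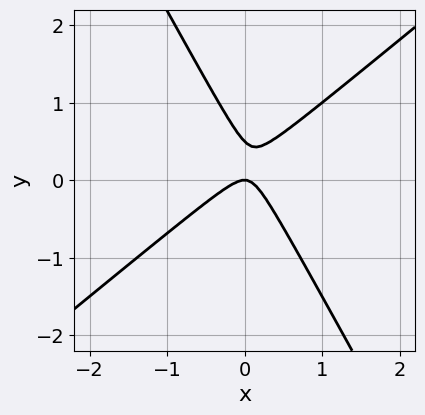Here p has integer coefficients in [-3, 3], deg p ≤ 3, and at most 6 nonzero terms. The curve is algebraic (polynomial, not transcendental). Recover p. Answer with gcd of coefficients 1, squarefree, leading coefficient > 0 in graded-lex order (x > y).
First, the degree is 2 — no degree-1 curve has this shape.
Then, checking where it meets the axes: it meets the x-axis at x = 0 (among the integer gridlines); it crosses the y-axis at the gridline y = 0.
Finally, the integer polynomial consistent with all of this is the stated p.

3*x^2 - 2*x*y - 2*y^2 + y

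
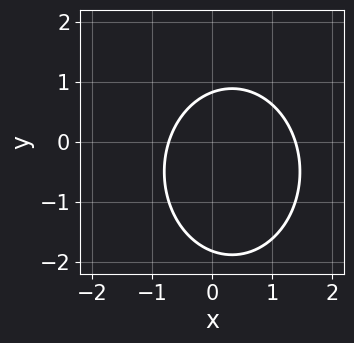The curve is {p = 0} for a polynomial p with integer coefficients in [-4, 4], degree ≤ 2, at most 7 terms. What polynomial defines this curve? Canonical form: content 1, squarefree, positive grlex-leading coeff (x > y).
1. Degree: no degree-1 curve has this shape, so deg p = 2.
2. Matching integer coefficients to the picture gives p.

3*x^2 + 2*y^2 - 2*x + 2*y - 3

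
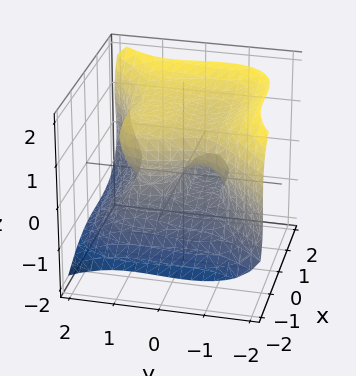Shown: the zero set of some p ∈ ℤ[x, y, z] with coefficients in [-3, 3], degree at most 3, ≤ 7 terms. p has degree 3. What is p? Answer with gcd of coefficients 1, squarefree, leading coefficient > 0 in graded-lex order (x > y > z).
x^3 - y^3 - 2*z^3 + 3*z^2 + y

(a) deg p = 3. No degree-2 surface has this shape.
(b) From the visible intercepts: the y-axis gridline crossings are at y ∈ {-1, 0, 1}; it meets the x-axis at x = 0 (among the integer gridlines).
(c) Assembling these constraints gives the stated polynomial.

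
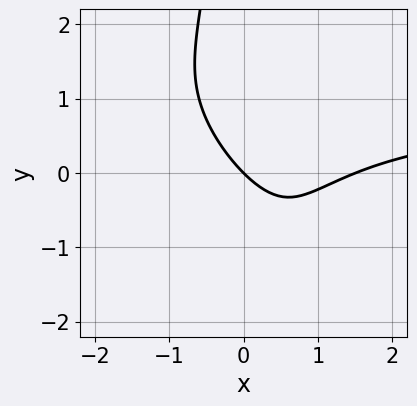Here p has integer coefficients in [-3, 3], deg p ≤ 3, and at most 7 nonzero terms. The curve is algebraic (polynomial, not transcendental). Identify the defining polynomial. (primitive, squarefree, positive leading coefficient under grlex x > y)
1. deg p = 3. The shape is more complex than any degree-2 curve.
2. Reading off the gridlines: one y-axis crossing is at y = 0; one x-axis crossing is at x = 0.
3. Fitting integer coefficients to these (and the overall shape) gives p.

2*x^2*y + 2*x*y^2 - 2*x^2 + 3*x + 3*y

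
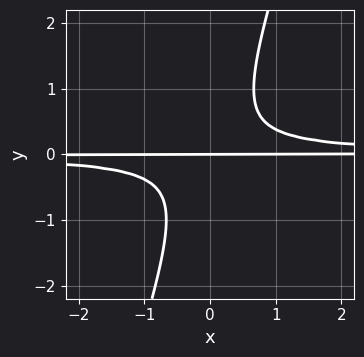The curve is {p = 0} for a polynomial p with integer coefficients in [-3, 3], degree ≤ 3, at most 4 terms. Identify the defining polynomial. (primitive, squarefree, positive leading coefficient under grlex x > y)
(a) Degree: no degree-2 curve has this shape, so deg p = 3.
(b) From the axis intercepts and sections: every point of the x-axis in the box is on the curve; it meets the y-axis at y = 0 (among the integer gridlines).
(c) Putting this together gives p.

3*x*y^2 - y^3 - y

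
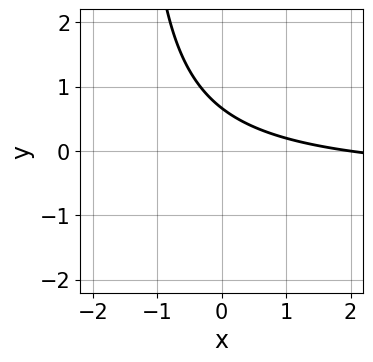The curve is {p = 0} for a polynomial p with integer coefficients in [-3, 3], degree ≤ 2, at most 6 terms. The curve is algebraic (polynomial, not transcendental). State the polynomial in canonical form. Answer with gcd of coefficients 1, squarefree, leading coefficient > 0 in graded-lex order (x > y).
(a) The degree is 2 — no degree-1 curve has this shape.
(b) Against the integer gridlines: it meets the x-axis at x = 2 (among the integer gridlines).
(c) Fitting integer coefficients to these (and the overall shape) gives p.

2*x*y + x + 3*y - 2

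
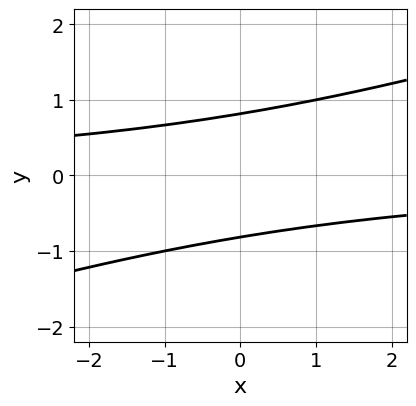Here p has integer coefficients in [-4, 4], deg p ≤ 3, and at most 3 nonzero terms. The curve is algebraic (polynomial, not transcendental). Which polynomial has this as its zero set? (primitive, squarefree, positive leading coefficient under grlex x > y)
(a) Degree: no degree-1 curve has this shape, so deg p = 2.
(b) Observable constraints: it misses every integer gridline on the x-axis.
(c) Solving for integer coefficients yields p as stated.

x*y - 3*y^2 + 2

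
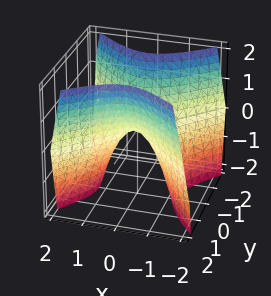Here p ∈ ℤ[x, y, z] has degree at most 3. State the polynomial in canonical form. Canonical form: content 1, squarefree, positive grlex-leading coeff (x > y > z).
3*x^2 - 3*y^2 + 2*z

1. deg p = 2. A hyperbolic paraboloid; a quadric.
2. Symmetries: it's symmetric under y → −y, forcing even powers of y; the x ↦ −x reflection is a symmetry, so x appears only in even powers.
3. Against the integer gridlines: one y-axis crossing is at y = 0; it meets the x-axis at x = 0 (among the integer gridlines); it crosses the z-axis at the gridline z = 0.
4. The integer polynomial consistent with all of this is the stated p.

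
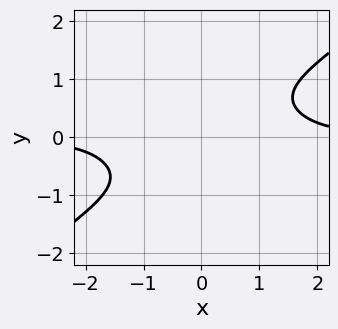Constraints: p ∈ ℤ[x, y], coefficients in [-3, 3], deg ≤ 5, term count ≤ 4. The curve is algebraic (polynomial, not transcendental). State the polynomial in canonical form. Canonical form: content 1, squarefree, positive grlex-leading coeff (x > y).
x^3*y - 3*y^4 - 2

deg p = 4.
From the axis intercepts and sections: the curve avoids every integer x-axis point in the box; the curve avoids every integer y-axis point in the box.
Assembling these constraints gives the stated polynomial.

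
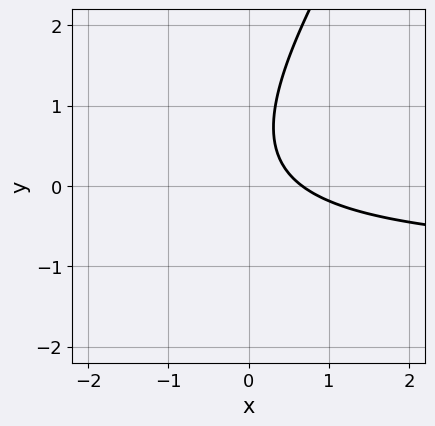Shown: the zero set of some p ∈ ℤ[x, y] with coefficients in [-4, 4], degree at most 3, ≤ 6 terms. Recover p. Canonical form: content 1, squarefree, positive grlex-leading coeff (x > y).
3*x*y - 2*y^2 + 3*x + 2*y - 2

The degree is 2 — a generic line meets the curve in up to 2 points.
Observable constraints: no y-intercept at any integer in the box.
These observations pin down the coefficients.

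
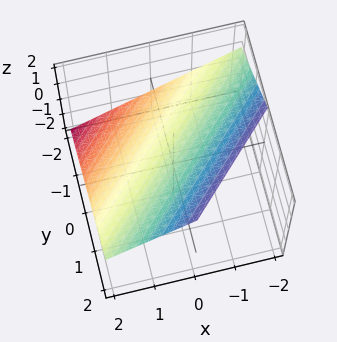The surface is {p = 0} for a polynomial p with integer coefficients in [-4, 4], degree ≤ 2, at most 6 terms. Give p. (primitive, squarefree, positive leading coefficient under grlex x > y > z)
(a) Degree: the surface is flat (a plane), so deg p = 1.
(b) Against the integer gridlines: it crosses the x-axis at the gridline x = 1; it crosses the y-axis at the gridline y = -1.
(c) Fitting integer coefficients to these (and the overall shape) gives p.

2*x - 2*y + 3*z - 2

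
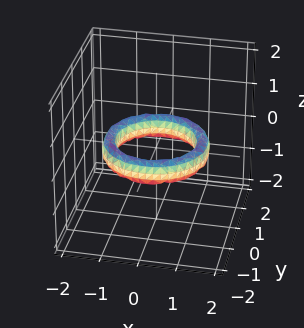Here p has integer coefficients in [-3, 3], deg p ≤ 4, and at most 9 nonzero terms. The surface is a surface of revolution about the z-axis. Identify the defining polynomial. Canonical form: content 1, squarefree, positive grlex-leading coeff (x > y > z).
(a) The degree is 4 — a generic line meets the surface in up to 4 points.
(b) Symmetries: rotational symmetry about the z-axis ⇒ p depends on x, y only through x² + y².
(c) From the axis intercepts and sections: among the integer gridlines, it crosses the y-axis at y ∈ {-1, 1}; a circular section at z = 0 has radius exactly 1; no z-intercept at any integer in the box; among the integer gridlines, it crosses the x-axis at x ∈ {-1, 1}.
(d) Putting this together gives p.

x^4 + 2*x^2*y^2 + y^4 - 3*x^2 - 3*y^2 + 2*z^2 + 2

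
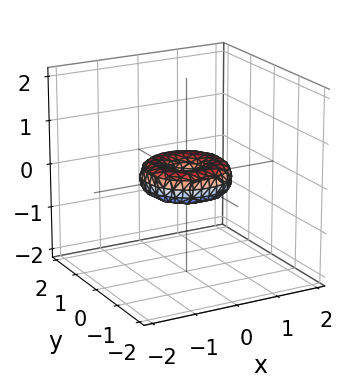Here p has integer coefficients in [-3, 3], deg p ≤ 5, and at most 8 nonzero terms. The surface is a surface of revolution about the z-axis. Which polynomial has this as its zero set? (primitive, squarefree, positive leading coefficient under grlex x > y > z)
deg p = 4.
Symmetry: every cross-section ⟂ z is a circle, so x, y appear only via x² + y².
Reading off the gridlines: a circular section at z = 0 has radius exactly 1; the y-axis gridline crossings are at y ∈ {-1, 0, 1}; one z-axis crossing is at z = 0.
The integer polynomial consistent with all of this is the stated p.

x^4 + 2*x^2*y^2 + y^4 - x^2 - y^2 + 2*z^2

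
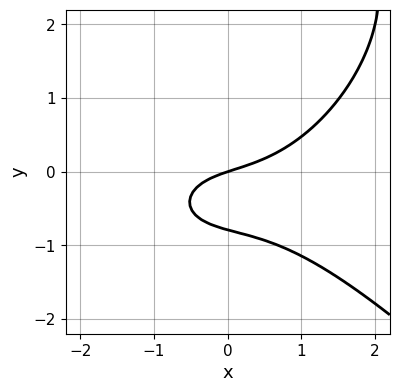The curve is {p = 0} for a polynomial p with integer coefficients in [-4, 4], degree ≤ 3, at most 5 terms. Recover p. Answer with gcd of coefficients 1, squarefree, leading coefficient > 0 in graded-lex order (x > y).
First, the degree is 3 — no degree-2 curve has this shape.
Then, observable constraints: it crosses the y-axis at the gridline y = 0; one x-axis crossing is at x = 0.
Finally, these observations pin down the coefficients.

x^3 + y^3 - 3*y^2 + x - 3*y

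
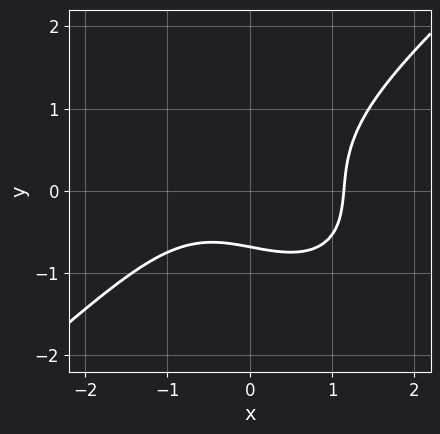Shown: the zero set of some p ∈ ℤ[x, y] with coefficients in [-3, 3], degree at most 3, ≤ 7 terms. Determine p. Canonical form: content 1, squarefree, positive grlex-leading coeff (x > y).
2*x^3 - 3*y^3 + 2*x*y - 3*y - 3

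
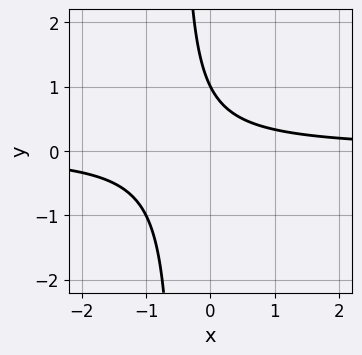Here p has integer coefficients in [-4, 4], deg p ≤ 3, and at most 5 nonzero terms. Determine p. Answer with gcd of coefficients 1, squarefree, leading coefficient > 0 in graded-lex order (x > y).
2*x*y + y - 1

(a) Degree: no degree-1 curve has this shape, so deg p = 2.
(b) Reading off the gridlines: it meets the y-axis at y = 1 (among the integer gridlines); the curve avoids every integer x-axis point in the box.
(c) The integer polynomial consistent with all of this is the stated p.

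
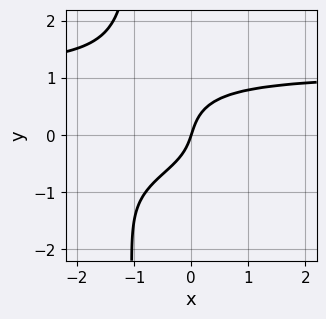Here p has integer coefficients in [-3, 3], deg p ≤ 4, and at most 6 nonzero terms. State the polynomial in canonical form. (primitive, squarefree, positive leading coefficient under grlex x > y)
3*x*y^3 + 3*y^3 - x*y - 3*x + y

1. Degree: the shape is more complex than any degree-3 curve, so deg p = 4.
2. Reading off the gridlines: it meets the x-axis at x = 0 (among the integer gridlines); it crosses the y-axis at the gridline y = 0.
3. Fitting integer coefficients to these (and the overall shape) gives p.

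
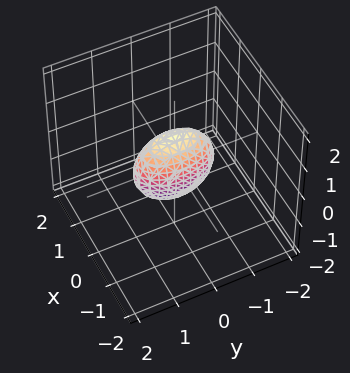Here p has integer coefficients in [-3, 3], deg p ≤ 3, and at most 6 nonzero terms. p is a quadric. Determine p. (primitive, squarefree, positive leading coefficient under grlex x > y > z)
3*x^2 + y^2 + z^2 - 1

(a) The degree is 2 — a closed, bounded, convex surface; a quadric.
(b) Symmetries: mirror symmetry y ↦ −y ⇒ only even powers of y; it's symmetric under z → −z, forcing even powers of z; mirror symmetry x ↦ −x ⇒ only even powers of x.
(c) Observable constraints: the z-axis gridline crossings are at z ∈ {-1, 1}; the y-axis gridline crossings are at y ∈ {-1, 1}.
(d) Together with the visible shape, these determine p as stated.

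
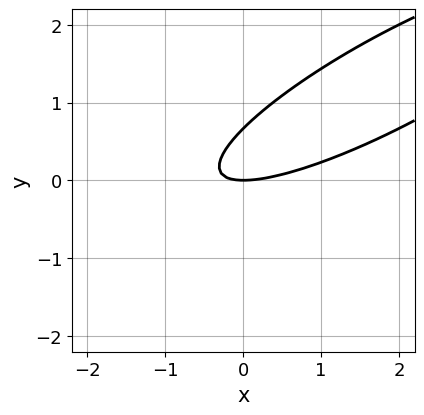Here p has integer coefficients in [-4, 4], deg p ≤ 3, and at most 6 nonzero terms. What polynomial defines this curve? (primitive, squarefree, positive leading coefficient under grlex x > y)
x^2 - 3*x*y + 3*y^2 - 2*y

The degree is 2 — the shape is more complex than any degree-1 curve.
From the axis intercepts and sections: it meets the x-axis at x = 0 (among the integer gridlines); one y-axis crossing is at y = 0.
The integer polynomial consistent with all of this is the stated p.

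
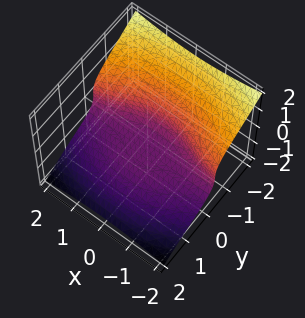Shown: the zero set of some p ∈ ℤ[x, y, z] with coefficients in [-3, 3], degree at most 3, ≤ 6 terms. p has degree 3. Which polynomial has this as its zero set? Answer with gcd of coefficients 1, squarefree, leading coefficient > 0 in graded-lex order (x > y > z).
x^2*y + 2*y^3 + y^2*z + 3*z^3 + 1

1. The degree is 3 — the shape is more complex than any degree-2 surface.
2. Against the integer gridlines: it misses every integer gridline on the x-axis.
3. Together with the visible shape, these determine p as stated.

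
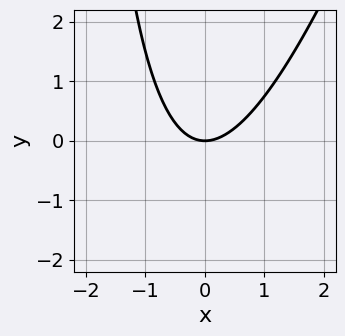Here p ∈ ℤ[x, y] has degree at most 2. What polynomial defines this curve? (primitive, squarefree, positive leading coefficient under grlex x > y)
(a) The degree is 2 — the shape is more complex than any degree-1 curve.
(b) Reading off the gridlines: it crosses the x-axis at the gridline x = 0; it crosses the y-axis at the gridline y = 0.
(c) Solving for integer coefficients yields p as stated.

3*x^2 - x*y - 3*y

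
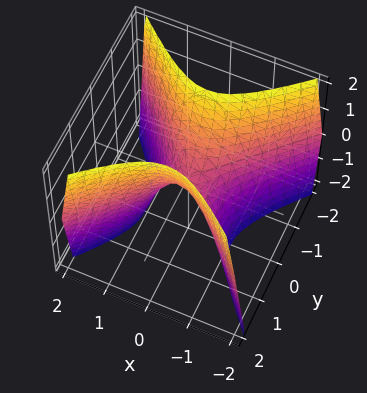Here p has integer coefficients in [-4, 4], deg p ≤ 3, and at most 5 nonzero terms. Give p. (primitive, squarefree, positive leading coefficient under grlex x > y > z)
The degree is 2 — a saddle surface; a quadric.
Symmetries: mirror symmetry y ↦ −y ⇒ only even powers of y; mirror symmetry x ↦ −x ⇒ only even powers of x.
Against the integer gridlines: it meets the x-axis at x = 0 (among the integer gridlines); one z-axis crossing is at z = 0; it meets the y-axis at y = 0 (among the integer gridlines).
Together with the visible shape, these determine p as stated.

2*x^2 - 2*y^2 + z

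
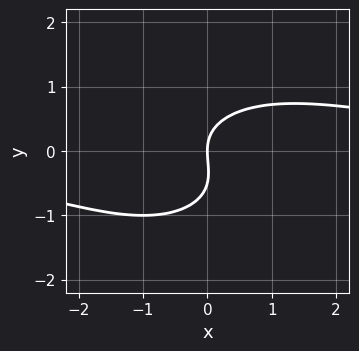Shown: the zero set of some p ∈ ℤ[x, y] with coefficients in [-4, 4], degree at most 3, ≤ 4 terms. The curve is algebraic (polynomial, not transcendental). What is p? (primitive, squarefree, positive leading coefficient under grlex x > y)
(a) The degree is 3 — a generic line meets the curve in up to 3 points.
(b) Observable constraints: it meets the y-axis at y = 0 (among the integer gridlines); it crosses the x-axis at the gridline x = 0.
(c) Putting this together gives p.

x^2*y + 2*y^3 + y^2 - 2*x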